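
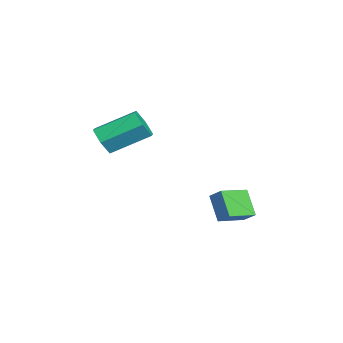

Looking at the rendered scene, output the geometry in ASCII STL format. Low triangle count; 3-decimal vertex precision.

solid 
facet normal 0.086 -0.872 -0.483
outer loop
vertex 4.031 -1.213 2.956
vertex 3.466 -1.556 3.475
vertex 3.213 -1.187 2.764
endloop
endfacet
facet normal 0.214 0.489 -0.845
outer loop
vertex 4.031 -1.213 2.956
vertex 3.213 -1.187 2.764
vertex 3.858 0.539 3.926
endloop
endfacet
facet normal 0.214 0.489 -0.845
outer loop
vertex 3.858 0.539 3.926
vertex 3.213 -1.187 2.764
vertex 3.041 0.565 3.734
endloop
endfacet
facet normal -0.086 0.872 0.483
outer loop
vertex 3.858 0.539 3.926
vertex 3.041 0.565 3.734
vertex 3.294 0.196 4.445
endloop
endfacet
facet normal 0.086 -0.872 -0.483
outer loop
vertex 3.213 -1.187 2.764
vertex 3.466 -1.556 3.475
vertex 2.649 -1.53 3.283
endloop
endfacet
facet normal -0.736 0.271 -0.620
outer loop
vertex 3.213 -1.187 2.764
vertex 2.649 -1.53 3.283
vertex 3.041 0.565 3.734
endloop
endfacet
facet normal -0.735 0.271 -0.621
outer loop
vertex 3.041 0.565 3.734
vertex 2.649 -1.53 3.283
vertex 2.476 0.222 4.253
endloop
endfacet
facet normal -0.086 0.872 0.483
outer loop
vertex 3.041 0.565 3.734
vertex 2.476 0.222 4.253
vertex 3.294 0.196 4.445
endloop
endfacet
facet normal 0.086 -0.872 -0.483
outer loop
vertex 2.649 -1.53 3.283
vertex 3.466 -1.556 3.475
vertex 2.902 -1.899 3.994
endloop
endfacet
facet normal -0.950 -0.218 0.225
outer loop
vertex 2.649 -1.53 3.283
vertex 2.902 -1.899 3.994
vertex 2.476 0.222 4.253
endloop
endfacet
facet normal -0.950 -0.218 0.225
outer loop
vertex 2.476 0.222 4.253
vertex 2.902 -1.899 3.994
vertex 2.729 -0.147 4.964
endloop
endfacet
facet normal -0.086 0.872 0.483
outer loop
vertex 2.476 0.222 4.253
vertex 2.729 -0.147 4.964
vertex 3.294 0.196 4.445
endloop
endfacet
facet normal 0.086 -0.872 -0.483
outer loop
vertex 2.902 -1.899 3.994
vertex 3.466 -1.556 3.475
vertex 3.719 -1.925 4.186
endloop
endfacet
facet normal -0.214 -0.489 0.845
outer loop
vertex 2.902 -1.899 3.994
vertex 3.719 -1.925 4.186
vertex 2.729 -0.147 4.964
endloop
endfacet
facet normal -0.214 -0.489 0.846
outer loop
vertex 2.729 -0.147 4.964
vertex 3.719 -1.925 4.186
vertex 3.547 -0.173 5.156
endloop
endfacet
facet normal -0.086 0.872 0.483
outer loop
vertex 2.729 -0.147 4.964
vertex 3.547 -0.173 5.156
vertex 3.294 0.196 4.445
endloop
endfacet
facet normal 0.086 -0.872 -0.483
outer loop
vertex 3.719 -1.925 4.186
vertex 3.466 -1.556 3.475
vertex 4.284 -1.582 3.667
endloop
endfacet
facet normal 0.735 -0.272 0.621
outer loop
vertex 3.719 -1.925 4.186
vertex 4.284 -1.582 3.667
vertex 3.547 -0.173 5.156
endloop
endfacet
facet normal 0.736 -0.271 0.621
outer loop
vertex 3.547 -0.173 5.156
vertex 4.284 -1.582 3.667
vertex 4.111 0.17 4.637
endloop
endfacet
facet normal -0.086 0.872 0.483
outer loop
vertex 3.547 -0.173 5.156
vertex 4.111 0.17 4.637
vertex 3.294 0.196 4.445
endloop
endfacet
facet normal 0.086 -0.872 -0.483
outer loop
vertex 4.284 -1.582 3.667
vertex 3.466 -1.556 3.475
vertex 4.031 -1.213 2.956
endloop
endfacet
facet normal 0.950 0.218 -0.225
outer loop
vertex 4.284 -1.582 3.667
vertex 4.031 -1.213 2.956
vertex 4.111 0.17 4.637
endloop
endfacet
facet normal 0.950 0.218 -0.225
outer loop
vertex 4.111 0.17 4.637
vertex 4.031 -1.213 2.956
vertex 3.858 0.539 3.926
endloop
endfacet
facet normal -0.086 0.872 0.483
outer loop
vertex 4.111 0.17 4.637
vertex 3.858 0.539 3.926
vertex 3.294 0.196 4.445
endloop
endfacet
facet normal -0.561 -0.582 -0.588
outer loop
vertex 1.368 2.972 -0.582
vertex 0.477 4.119 -0.866
vertex 2.22 3.341 -1.76
endloop
endfacet
facet normal 0.601 -0.775 0.192
outer loop
vertex 2.703 3.841 -1.254
vertex 1.368 2.972 -0.582
vertex 2.22 3.341 -1.76
endloop
endfacet
facet normal -0.561 -0.582 -0.588
outer loop
vertex 2.22 3.341 -1.76
vertex 0.477 4.119 -0.866
vertex 1.329 4.488 -2.044
endloop
endfacet
facet normal 0.568 0.247 -0.785
outer loop
vertex 1.329 4.488 -2.044
vertex 2.703 3.841 -1.254
vertex 2.22 3.341 -1.76
endloop
endfacet
facet normal -0.568 -0.247 0.785
outer loop
vertex 1.368 2.972 -0.582
vertex 0.96 4.619 -0.36
vertex 0.477 4.119 -0.866
endloop
endfacet
facet normal 0.601 -0.775 0.192
outer loop
vertex 1.851 3.472 -0.076
vertex 1.368 2.972 -0.582
vertex 2.703 3.841 -1.254
endloop
endfacet
facet normal -0.568 -0.247 0.785
outer loop
vertex 1.851 3.472 -0.076
vertex 0.96 4.619 -0.36
vertex 1.368 2.972 -0.582
endloop
endfacet
facet normal -0.601 0.775 -0.192
outer loop
vertex 0.477 4.119 -0.866
vertex 0.96 4.619 -0.36
vertex 1.329 4.488 -2.044
endloop
endfacet
facet normal 0.568 0.247 -0.785
outer loop
vertex 1.812 4.988 -1.538
vertex 2.703 3.841 -1.254
vertex 1.329 4.488 -2.044
endloop
endfacet
facet normal -0.601 0.775 -0.192
outer loop
vertex 1.329 4.488 -2.044
vertex 0.96 4.619 -0.36
vertex 1.812 4.988 -1.538
endloop
endfacet
facet normal 0.561 0.582 0.588
outer loop
vertex 1.812 4.988 -1.538
vertex 1.851 3.472 -0.076
vertex 2.703 3.841 -1.254
endloop
endfacet
facet normal 0.561 0.582 0.588
outer loop
vertex 0.96 4.619 -0.36
vertex 1.851 3.472 -0.076
vertex 1.812 4.988 -1.538
endloop
endfacet

endsolid


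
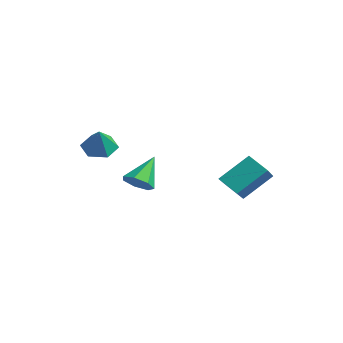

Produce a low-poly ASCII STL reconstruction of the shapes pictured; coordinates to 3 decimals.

solid 
facet normal -0.494 0.254 -0.832
outer loop
vertex -1.02 -2.777 2.392
vertex -1.823 -2.799 2.862
vertex -1.334 -2.009 2.813
endloop
endfacet
facet normal 0.939 0.325 0.107
outer loop
vertex -1.02 -2.777 2.392
vertex -1.334 -2.009 2.813
vertex -1.077 -3.181 4.118
endloop
endfacet
facet normal -0.493 0.254 -0.832
outer loop
vertex -1.334 -2.009 2.813
vertex -1.823 -2.799 2.862
vertex -2.136 -2.031 3.282
endloop
endfacet
facet normal 0.328 0.734 0.595
outer loop
vertex -1.334 -2.009 2.813
vertex -2.136 -2.031 3.282
vertex -1.077 -3.181 4.118
endloop
endfacet
facet normal -0.493 0.254 -0.832
outer loop
vertex -2.136 -2.031 3.282
vertex -1.823 -2.799 2.862
vertex -2.625 -2.82 3.331
endloop
endfacet
facet normal -0.379 0.290 0.879
outer loop
vertex -2.136 -2.031 3.282
vertex -2.625 -2.82 3.331
vertex -1.077 -3.181 4.118
endloop
endfacet
facet normal -0.493 0.253 -0.832
outer loop
vertex -2.625 -2.82 3.331
vertex -1.823 -2.799 2.862
vertex -2.311 -3.588 2.911
endloop
endfacet
facet normal -0.475 -0.564 0.676
outer loop
vertex -2.625 -2.82 3.331
vertex -2.311 -3.588 2.911
vertex -1.077 -3.181 4.118
endloop
endfacet
facet normal -0.493 0.253 -0.832
outer loop
vertex -2.311 -3.588 2.911
vertex -1.823 -2.799 2.862
vertex -1.509 -3.567 2.442
endloop
endfacet
facet normal 0.136 -0.973 0.189
outer loop
vertex -2.311 -3.588 2.911
vertex -1.509 -3.567 2.442
vertex -1.077 -3.181 4.118
endloop
endfacet
facet normal -0.494 0.253 -0.832
outer loop
vertex -1.509 -3.567 2.442
vertex -1.823 -2.799 2.862
vertex -1.02 -2.777 2.392
endloop
endfacet
facet normal 0.844 -0.528 -0.096
outer loop
vertex -1.509 -3.567 2.442
vertex -1.02 -2.777 2.392
vertex -1.077 -3.181 4.118
endloop
endfacet
facet normal 0.320 -0.644 -0.695
outer loop
vertex -2.255 0.04 -0.28
vertex -3.094 -0.086 -0.549
vertex -2.504 0.516 -0.835
endloop
endfacet
facet normal 0.706 0.662 0.252
outer loop
vertex -2.255 0.04 -0.28
vertex -2.504 0.516 -0.835
vertex -3.726 1.186 0.829
endloop
endfacet
facet normal 0.319 -0.643 -0.696
outer loop
vertex -2.504 0.516 -0.835
vertex -3.094 -0.086 -0.549
vertex -3.197 0.539 -1.174
endloop
endfacet
facet normal 0.161 0.951 -0.265
outer loop
vertex -2.504 0.516 -0.835
vertex -3.197 0.539 -1.174
vertex -3.726 1.186 0.829
endloop
endfacet
facet normal 0.320 -0.643 -0.696
outer loop
vertex -3.197 0.539 -1.174
vertex -3.094 -0.086 -0.549
vertex -3.812 0.091 -1.043
endloop
endfacet
facet normal -0.596 0.705 -0.385
outer loop
vertex -3.197 0.539 -1.174
vertex -3.812 0.091 -1.043
vertex -3.726 1.186 0.829
endloop
endfacet
facet normal 0.321 -0.642 -0.696
outer loop
vertex -3.812 0.091 -1.043
vertex -3.094 -0.086 -0.549
vertex -3.886 -0.491 -0.54
endloop
endfacet
facet normal -0.994 0.110 -0.019
outer loop
vertex -3.812 0.091 -1.043
vertex -3.886 -0.491 -0.54
vertex -3.726 1.186 0.829
endloop
endfacet
facet normal 0.320 -0.642 -0.696
outer loop
vertex -3.886 -0.491 -0.54
vertex -3.094 -0.086 -0.549
vertex -3.363 -0.768 -0.044
endloop
endfacet
facet normal -0.734 -0.386 0.559
outer loop
vertex -3.886 -0.491 -0.54
vertex -3.363 -0.768 -0.044
vertex -3.726 1.186 0.829
endloop
endfacet
facet normal 0.320 -0.642 -0.697
outer loop
vertex -3.363 -0.768 -0.044
vertex -3.094 -0.086 -0.549
vertex -2.637 -0.532 0.072
endloop
endfacet
facet normal -0.013 -0.410 0.912
outer loop
vertex -3.363 -0.768 -0.044
vertex -2.637 -0.532 0.072
vertex -3.726 1.186 0.829
endloop
endfacet
facet normal 0.320 -0.642 -0.697
outer loop
vertex -2.637 -0.532 0.072
vertex -3.094 -0.086 -0.549
vertex -2.255 0.04 -0.28
endloop
endfacet
facet normal 0.629 0.057 0.775
outer loop
vertex -2.637 -0.532 0.072
vertex -2.255 0.04 -0.28
vertex -3.726 1.186 0.829
endloop
endfacet
facet normal -0.738 -0.365 0.568
outer loop
vertex 2.441 1.27 1.398
vertex 2.71 2.76 2.705
vertex 1.012 2.477 0.317
endloop
endfacet
facet normal -0.135 -0.745 -0.653
outer loop
vertex 1.95 2.94 -0.405
vertex 2.441 1.27 1.398
vertex 1.012 2.477 0.317
endloop
endfacet
facet normal -0.738 -0.364 0.568
outer loop
vertex 1.012 2.477 0.317
vertex 2.71 2.76 2.705
vertex 1.282 3.967 1.623
endloop
endfacet
facet normal -0.661 0.559 -0.501
outer loop
vertex 1.282 3.967 1.623
vertex 1.95 2.94 -0.405
vertex 1.012 2.477 0.317
endloop
endfacet
facet normal 0.661 -0.559 0.501
outer loop
vertex 2.441 1.27 1.398
vertex 3.648 3.223 1.983
vertex 2.71 2.76 2.705
endloop
endfacet
facet normal -0.135 -0.745 -0.653
outer loop
vertex 3.378 1.733 0.677
vertex 2.441 1.27 1.398
vertex 1.95 2.94 -0.405
endloop
endfacet
facet normal 0.661 -0.559 0.501
outer loop
vertex 3.378 1.733 0.677
vertex 3.648 3.223 1.983
vertex 2.441 1.27 1.398
endloop
endfacet
facet normal 0.135 0.745 0.653
outer loop
vertex 2.71 2.76 2.705
vertex 3.648 3.223 1.983
vertex 1.282 3.967 1.623
endloop
endfacet
facet normal -0.661 0.559 -0.501
outer loop
vertex 2.219 4.43 0.902
vertex 1.95 2.94 -0.405
vertex 1.282 3.967 1.623
endloop
endfacet
facet normal 0.135 0.745 0.653
outer loop
vertex 1.282 3.967 1.623
vertex 3.648 3.223 1.983
vertex 2.219 4.43 0.902
endloop
endfacet
facet normal 0.738 0.365 -0.568
outer loop
vertex 2.219 4.43 0.902
vertex 3.378 1.733 0.677
vertex 1.95 2.94 -0.405
endloop
endfacet
facet normal 0.738 0.364 -0.568
outer loop
vertex 3.648 3.223 1.983
vertex 3.378 1.733 0.677
vertex 2.219 4.43 0.902
endloop
endfacet

endsolid


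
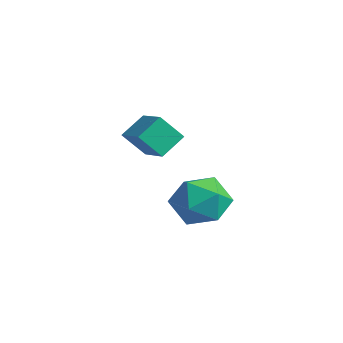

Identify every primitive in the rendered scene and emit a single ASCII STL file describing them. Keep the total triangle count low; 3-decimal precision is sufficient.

solid 
facet normal -0.932 0.123 -0.342
outer loop
vertex -2.796 -3.85 0.756
vertex -2.918 -2.793 1.468
vertex -2.316 -3.096 -0.281
endloop
endfacet
facet normal 0.095 -0.826 -0.556
outer loop
vertex -0.862 -3.287 0.252
vertex -2.796 -3.85 0.756
vertex -2.316 -3.096 -0.281
endloop
endfacet
facet normal -0.932 0.123 -0.342
outer loop
vertex -2.316 -3.096 -0.281
vertex -2.918 -2.793 1.468
vertex -2.437 -2.039 0.43
endloop
endfacet
facet normal 0.350 0.550 -0.758
outer loop
vertex -2.437 -2.039 0.43
vertex -0.862 -3.287 0.252
vertex -2.316 -3.096 -0.281
endloop
endfacet
facet normal -0.350 -0.551 0.758
outer loop
vertex -2.796 -3.85 0.756
vertex -1.464 -2.984 2.001
vertex -2.918 -2.793 1.468
endloop
endfacet
facet normal 0.096 -0.826 -0.556
outer loop
vertex -1.343 -4.041 1.29
vertex -2.796 -3.85 0.756
vertex -0.862 -3.287 0.252
endloop
endfacet
facet normal -0.351 -0.550 0.758
outer loop
vertex -1.343 -4.041 1.29
vertex -1.464 -2.984 2.001
vertex -2.796 -3.85 0.756
endloop
endfacet
facet normal -0.095 0.826 0.556
outer loop
vertex -2.918 -2.793 1.468
vertex -1.464 -2.984 2.001
vertex -2.437 -2.039 0.43
endloop
endfacet
facet normal 0.351 0.551 -0.757
outer loop
vertex -0.984 -2.23 0.964
vertex -0.862 -3.287 0.252
vertex -2.437 -2.039 0.43
endloop
endfacet
facet normal -0.096 0.826 0.556
outer loop
vertex -2.437 -2.039 0.43
vertex -1.464 -2.984 2.001
vertex -0.984 -2.23 0.964
endloop
endfacet
facet normal 0.932 -0.123 0.342
outer loop
vertex -0.984 -2.23 0.964
vertex -1.343 -4.041 1.29
vertex -0.862 -3.287 0.252
endloop
endfacet
facet normal 0.932 -0.123 0.342
outer loop
vertex -1.464 -2.984 2.001
vertex -1.343 -4.041 1.29
vertex -0.984 -2.23 0.964
endloop
endfacet
facet normal -0.666 0.593 0.453
outer loop
vertex 1.489 -2.686 -0.803
vertex 1.082 -3.651 -0.137
vertex 2.006 -2.944 0.295
endloop
endfacet
facet normal -0.083 0.961 0.265
outer loop
vertex 1.489 -2.686 -0.803
vertex 2.006 -2.944 0.295
vertex 2.72 -2.617 -0.666
endloop
endfacet
facet normal -0.001 0.897 -0.441
outer loop
vertex 1.489 -2.686 -0.803
vertex 2.72 -2.617 -0.666
vertex 2.238 -3.122 -1.692
endloop
endfacet
facet normal -0.533 0.491 -0.689
outer loop
vertex 1.489 -2.686 -0.803
vertex 2.238 -3.122 -1.692
vertex 1.226 -3.761 -1.365
endloop
endfacet
facet normal -0.943 0.303 -0.138
outer loop
vertex 1.489 -2.686 -0.803
vertex 1.226 -3.761 -1.365
vertex 1.082 -3.651 -0.137
endloop
endfacet
facet normal 0.480 0.657 0.581
outer loop
vertex 2.72 -2.617 -0.666
vertex 2.006 -2.944 0.295
vertex 3.074 -3.539 0.085
endloop
endfacet
facet normal -0.462 0.063 0.885
outer loop
vertex 2.006 -2.944 0.295
vertex 1.082 -3.651 -0.137
vertex 2.062 -4.178 0.412
endloop
endfacet
facet normal -0.911 -0.407 -0.070
outer loop
vertex 1.082 -3.651 -0.137
vertex 1.226 -3.761 -1.365
vertex 1.58 -4.683 -0.614
endloop
endfacet
facet normal -0.247 -0.103 -0.964
outer loop
vertex 1.226 -3.761 -1.365
vertex 2.238 -3.122 -1.692
vertex 2.294 -4.356 -1.575
endloop
endfacet
facet normal 0.613 0.555 -0.562
outer loop
vertex 2.238 -3.122 -1.692
vertex 2.72 -2.617 -0.666
vertex 3.218 -3.649 -1.143
endloop
endfacet
facet normal 0.533 -0.491 0.689
outer loop
vertex 2.811 -4.614 -0.477
vertex 3.074 -3.539 0.085
vertex 2.062 -4.178 0.412
endloop
endfacet
facet normal 0.001 -0.897 0.441
outer loop
vertex 2.811 -4.614 -0.477
vertex 2.062 -4.178 0.412
vertex 1.58 -4.683 -0.614
endloop
endfacet
facet normal 0.083 -0.961 -0.265
outer loop
vertex 2.811 -4.614 -0.477
vertex 1.58 -4.683 -0.614
vertex 2.294 -4.356 -1.575
endloop
endfacet
facet normal 0.666 -0.593 -0.453
outer loop
vertex 2.811 -4.614 -0.477
vertex 2.294 -4.356 -1.575
vertex 3.218 -3.649 -1.143
endloop
endfacet
facet normal 0.943 -0.303 0.138
outer loop
vertex 2.811 -4.614 -0.477
vertex 3.218 -3.649 -1.143
vertex 3.074 -3.539 0.085
endloop
endfacet
facet normal 0.247 0.103 0.964
outer loop
vertex 2.062 -4.178 0.412
vertex 3.074 -3.539 0.085
vertex 2.006 -2.944 0.295
endloop
endfacet
facet normal -0.613 -0.555 0.562
outer loop
vertex 1.58 -4.683 -0.614
vertex 2.062 -4.178 0.412
vertex 1.082 -3.651 -0.137
endloop
endfacet
facet normal -0.480 -0.657 -0.581
outer loop
vertex 2.294 -4.356 -1.575
vertex 1.58 -4.683 -0.614
vertex 1.226 -3.761 -1.365
endloop
endfacet
facet normal 0.462 -0.063 -0.885
outer loop
vertex 3.218 -3.649 -1.143
vertex 2.294 -4.356 -1.575
vertex 2.238 -3.122 -1.692
endloop
endfacet
facet normal 0.911 0.407 0.070
outer loop
vertex 3.074 -3.539 0.085
vertex 3.218 -3.649 -1.143
vertex 2.72 -2.617 -0.666
endloop
endfacet

endsolid


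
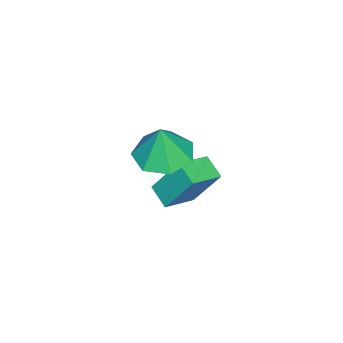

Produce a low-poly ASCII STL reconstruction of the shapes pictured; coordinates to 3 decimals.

solid 
facet normal -0.169 -0.004 -0.986
outer loop
vertex 0.103 1.686 -0.172
vertex -0.915 1.967 0.001
vertex -0.064 2.599 -0.147
endloop
endfacet
facet normal 0.904 0.154 0.399
outer loop
vertex 0.103 1.686 -0.172
vertex -0.064 2.599 -0.147
vertex -0.665 1.973 1.459
endloop
endfacet
facet normal -0.168 -0.004 -0.986
outer loop
vertex -0.064 2.599 -0.147
vertex -0.915 1.967 0.001
vertex -0.872 3.036 -0.011
endloop
endfacet
facet normal 0.480 0.742 0.469
outer loop
vertex -0.064 2.599 -0.147
vertex -0.872 3.036 -0.011
vertex -0.665 1.973 1.459
endloop
endfacet
facet normal -0.168 -0.004 -0.986
outer loop
vertex -0.872 3.036 -0.011
vertex -0.915 1.967 0.001
vertex -1.712 2.668 0.134
endloop
endfacet
facet normal -0.236 0.771 0.591
outer loop
vertex -0.872 3.036 -0.011
vertex -1.712 2.668 0.134
vertex -0.665 1.973 1.459
endloop
endfacet
facet normal -0.168 -0.004 -0.986
outer loop
vertex -1.712 2.668 0.134
vertex -0.915 1.967 0.001
vertex -1.951 1.772 0.178
endloop
endfacet
facet normal -0.705 0.221 0.673
outer loop
vertex -1.712 2.668 0.134
vertex -1.951 1.772 0.178
vertex -0.665 1.973 1.459
endloop
endfacet
facet normal -0.168 -0.004 -0.986
outer loop
vertex -1.951 1.772 0.178
vertex -0.915 1.967 0.001
vertex -1.41 1.023 0.089
endloop
endfacet
facet normal -0.574 -0.493 0.654
outer loop
vertex -1.951 1.772 0.178
vertex -1.41 1.023 0.089
vertex -0.665 1.973 1.459
endloop
endfacet
facet normal -0.168 -0.004 -0.986
outer loop
vertex -1.41 1.023 0.089
vertex -0.915 1.967 0.001
vertex -0.496 0.984 -0.067
endloop
endfacet
facet normal 0.058 -0.835 0.547
outer loop
vertex -1.41 1.023 0.089
vertex -0.496 0.984 -0.067
vertex -0.665 1.973 1.459
endloop
endfacet
facet normal -0.169 -0.004 -0.986
outer loop
vertex -0.496 0.984 -0.067
vertex -0.915 1.967 0.001
vertex 0.103 1.686 -0.172
endloop
endfacet
facet normal 0.716 -0.547 0.434
outer loop
vertex -0.496 0.984 -0.067
vertex 0.103 1.686 -0.172
vertex -0.665 1.973 1.459
endloop
endfacet
facet normal -0.857 0.411 -0.311
outer loop
vertex -3.352 2.493 -2.113
vertex -2.856 3.224 -2.514
vertex -3.232 1.528 -3.722
endloop
endfacet
facet normal -0.512 -0.753 0.413
outer loop
vertex -2.084 0.976 -3.306
vertex -3.352 2.493 -2.113
vertex -3.232 1.528 -3.722
endloop
endfacet
facet normal -0.857 0.411 -0.311
outer loop
vertex -3.232 1.528 -3.722
vertex -2.856 3.224 -2.514
vertex -2.736 2.259 -4.123
endloop
endfacet
facet normal 0.064 -0.513 -0.856
outer loop
vertex -2.736 2.259 -4.123
vertex -2.084 0.976 -3.306
vertex -3.232 1.528 -3.722
endloop
endfacet
facet normal -0.064 0.513 0.856
outer loop
vertex -3.352 2.493 -2.113
vertex -1.708 2.672 -2.098
vertex -2.856 3.224 -2.514
endloop
endfacet
facet normal -0.512 -0.753 0.413
outer loop
vertex -2.204 1.941 -1.697
vertex -3.352 2.493 -2.113
vertex -2.084 0.976 -3.306
endloop
endfacet
facet normal -0.064 0.513 0.856
outer loop
vertex -2.204 1.941 -1.697
vertex -1.708 2.672 -2.098
vertex -3.352 2.493 -2.113
endloop
endfacet
facet normal 0.512 0.753 -0.413
outer loop
vertex -2.856 3.224 -2.514
vertex -1.708 2.672 -2.098
vertex -2.736 2.259 -4.123
endloop
endfacet
facet normal 0.064 -0.513 -0.856
outer loop
vertex -1.588 1.707 -3.707
vertex -2.084 0.976 -3.306
vertex -2.736 2.259 -4.123
endloop
endfacet
facet normal 0.512 0.753 -0.413
outer loop
vertex -2.736 2.259 -4.123
vertex -1.708 2.672 -2.098
vertex -1.588 1.707 -3.707
endloop
endfacet
facet normal 0.857 -0.411 0.311
outer loop
vertex -1.588 1.707 -3.707
vertex -2.204 1.941 -1.697
vertex -2.084 0.976 -3.306
endloop
endfacet
facet normal 0.857 -0.411 0.311
outer loop
vertex -1.708 2.672 -2.098
vertex -2.204 1.941 -1.697
vertex -1.588 1.707 -3.707
endloop
endfacet

endsolid


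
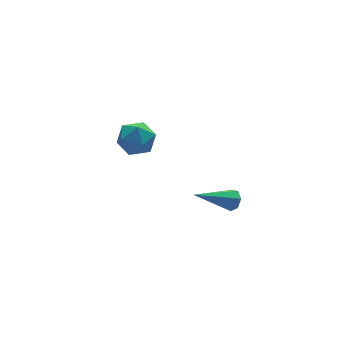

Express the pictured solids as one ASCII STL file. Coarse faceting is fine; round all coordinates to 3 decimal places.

solid 
facet normal 0.858 -0.015 -0.514
outer loop
vertex 0.936 -2.983 -0.522
vertex 0.66 -3.055 -0.981
vertex 0.808 -2.592 -0.747
endloop
endfacet
facet normal 0.232 0.541 0.808
outer loop
vertex 0.936 -2.983 -0.522
vertex 0.808 -2.592 -0.747
vertex -1.14 -3.025 0.101
endloop
endfacet
facet normal 0.857 -0.013 -0.515
outer loop
vertex 0.808 -2.592 -0.747
vertex 0.66 -3.055 -0.981
vertex 0.568 -2.55 -1.147
endloop
endfacet
facet normal -0.136 0.973 0.184
outer loop
vertex 0.808 -2.592 -0.747
vertex 0.568 -2.55 -1.147
vertex -1.14 -3.025 0.101
endloop
endfacet
facet normal 0.858 -0.013 -0.514
outer loop
vertex 0.568 -2.55 -1.147
vertex 0.66 -3.055 -0.981
vertex 0.398 -2.889 -1.422
endloop
endfacet
facet normal -0.548 0.675 -0.493
outer loop
vertex 0.568 -2.55 -1.147
vertex 0.398 -2.889 -1.422
vertex -1.14 -3.025 0.101
endloop
endfacet
facet normal 0.857 -0.015 -0.515
outer loop
vertex 0.398 -2.889 -1.422
vertex 0.66 -3.055 -0.981
vertex 0.424 -3.353 -1.365
endloop
endfacet
facet normal -0.692 -0.126 -0.710
outer loop
vertex 0.398 -2.889 -1.422
vertex 0.424 -3.353 -1.365
vertex -1.14 -3.025 0.101
endloop
endfacet
facet normal 0.857 -0.016 -0.515
outer loop
vertex 0.424 -3.353 -1.365
vertex 0.66 -3.055 -0.981
vertex 0.628 -3.593 -1.018
endloop
endfacet
facet normal -0.461 -0.833 -0.305
outer loop
vertex 0.424 -3.353 -1.365
vertex 0.628 -3.593 -1.018
vertex -1.14 -3.025 0.101
endloop
endfacet
facet normal 0.857 -0.016 -0.514
outer loop
vertex 0.628 -3.593 -1.018
vertex 0.66 -3.055 -0.981
vertex 0.856 -3.428 -0.643
endloop
endfacet
facet normal -0.028 -0.909 0.417
outer loop
vertex 0.628 -3.593 -1.018
vertex 0.856 -3.428 -0.643
vertex -1.14 -3.025 0.101
endloop
endfacet
facet normal 0.858 -0.015 -0.514
outer loop
vertex 0.856 -3.428 -0.643
vertex 0.66 -3.055 -0.981
vertex 0.936 -2.983 -0.522
endloop
endfacet
facet normal 0.280 -0.298 0.912
outer loop
vertex 0.856 -3.428 -0.643
vertex 0.936 -2.983 -0.522
vertex -1.14 -3.025 0.101
endloop
endfacet
facet normal -0.462 0.886 -0.038
outer loop
vertex -1.081 3.619 -1.135
vertex -1.947 3.165 -1.184
vertex -1.566 3.401 -0.314
endloop
endfacet
facet normal 0.146 0.931 0.334
outer loop
vertex -1.081 3.619 -1.135
vertex -1.566 3.401 -0.314
vertex -0.599 3.266 -0.361
endloop
endfacet
facet normal 0.681 0.726 -0.093
outer loop
vertex -1.081 3.619 -1.135
vertex -0.599 3.266 -0.361
vertex -0.381 2.947 -1.26
endloop
endfacet
facet normal 0.403 0.555 -0.728
outer loop
vertex -1.081 3.619 -1.135
vertex -0.381 2.947 -1.26
vertex -1.214 2.885 -1.768
endloop
endfacet
facet normal -0.303 0.653 -0.694
outer loop
vertex -1.081 3.619 -1.135
vertex -1.214 2.885 -1.768
vertex -1.947 3.165 -1.184
endloop
endfacet
facet normal 0.108 0.469 0.877
outer loop
vertex -0.599 3.266 -0.361
vertex -1.566 3.401 -0.314
vertex -1.166 2.595 0.068
endloop
endfacet
facet normal -0.876 0.397 0.276
outer loop
vertex -1.566 3.401 -0.314
vertex -1.947 3.165 -1.184
vertex -1.999 2.533 -0.44
endloop
endfacet
facet normal -0.618 0.020 -0.786
outer loop
vertex -1.947 3.165 -1.184
vertex -1.214 2.885 -1.768
vertex -1.781 2.214 -1.339
endloop
endfacet
facet normal 0.523 -0.139 -0.841
outer loop
vertex -1.214 2.885 -1.768
vertex -0.381 2.947 -1.26
vertex -0.814 2.079 -1.386
endloop
endfacet
facet normal 0.973 0.139 0.186
outer loop
vertex -0.381 2.947 -1.26
vertex -0.599 3.266 -0.361
vertex -0.433 2.315 -0.516
endloop
endfacet
facet normal -0.403 -0.555 0.728
outer loop
vertex -1.299 1.861 -0.565
vertex -1.166 2.595 0.068
vertex -1.999 2.533 -0.44
endloop
endfacet
facet normal -0.681 -0.726 0.093
outer loop
vertex -1.299 1.861 -0.565
vertex -1.999 2.533 -0.44
vertex -1.781 2.214 -1.339
endloop
endfacet
facet normal -0.146 -0.931 -0.334
outer loop
vertex -1.299 1.861 -0.565
vertex -1.781 2.214 -1.339
vertex -0.814 2.079 -1.386
endloop
endfacet
facet normal 0.462 -0.886 0.038
outer loop
vertex -1.299 1.861 -0.565
vertex -0.814 2.079 -1.386
vertex -0.433 2.315 -0.516
endloop
endfacet
facet normal 0.303 -0.653 0.694
outer loop
vertex -1.299 1.861 -0.565
vertex -0.433 2.315 -0.516
vertex -1.166 2.595 0.068
endloop
endfacet
facet normal -0.523 0.139 0.841
outer loop
vertex -1.999 2.533 -0.44
vertex -1.166 2.595 0.068
vertex -1.566 3.401 -0.314
endloop
endfacet
facet normal -0.973 -0.139 -0.186
outer loop
vertex -1.781 2.214 -1.339
vertex -1.999 2.533 -0.44
vertex -1.947 3.165 -1.184
endloop
endfacet
facet normal -0.108 -0.469 -0.877
outer loop
vertex -0.814 2.079 -1.386
vertex -1.781 2.214 -1.339
vertex -1.214 2.885 -1.768
endloop
endfacet
facet normal 0.876 -0.397 -0.276
outer loop
vertex -0.433 2.315 -0.516
vertex -0.814 2.079 -1.386
vertex -0.381 2.947 -1.26
endloop
endfacet
facet normal 0.618 -0.020 0.786
outer loop
vertex -1.166 2.595 0.068
vertex -0.433 2.315 -0.516
vertex -0.599 3.266 -0.361
endloop
endfacet

endsolid


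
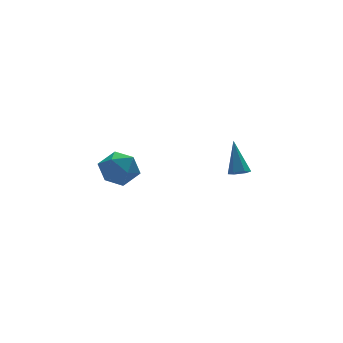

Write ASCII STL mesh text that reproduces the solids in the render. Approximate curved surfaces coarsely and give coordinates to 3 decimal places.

solid 
facet normal -0.515 0.356 0.780
outer loop
vertex -4.827 -2.549 -2.378
vertex -4.449 -3.416 -1.732
vertex -3.853 -2.439 -1.785
endloop
endfacet
facet normal -0.311 0.885 0.346
outer loop
vertex -4.827 -2.549 -2.378
vertex -3.853 -2.439 -1.785
vertex -3.918 -2.042 -2.858
endloop
endfacet
facet normal -0.581 0.756 -0.302
outer loop
vertex -4.827 -2.549 -2.378
vertex -3.918 -2.042 -2.858
vertex -4.554 -2.775 -3.468
endloop
endfacet
facet normal -0.952 0.147 -0.269
outer loop
vertex -4.827 -2.549 -2.378
vertex -4.554 -2.775 -3.468
vertex -4.882 -3.624 -2.772
endloop
endfacet
facet normal -0.911 -0.100 0.399
outer loop
vertex -4.827 -2.549 -2.378
vertex -4.882 -3.624 -2.772
vertex -4.449 -3.416 -1.732
endloop
endfacet
facet normal 0.401 0.867 0.297
outer loop
vertex -3.918 -2.042 -2.858
vertex -3.853 -2.439 -1.785
vertex -2.978 -2.596 -2.508
endloop
endfacet
facet normal 0.070 0.011 0.997
outer loop
vertex -3.853 -2.439 -1.785
vertex -4.449 -3.416 -1.732
vertex -3.306 -3.445 -1.812
endloop
endfacet
facet normal -0.571 -0.726 0.383
outer loop
vertex -4.449 -3.416 -1.732
vertex -4.882 -3.624 -2.772
vertex -3.942 -4.178 -2.422
endloop
endfacet
facet normal -0.636 -0.327 -0.699
outer loop
vertex -4.882 -3.624 -2.772
vertex -4.554 -2.775 -3.468
vertex -4.007 -3.781 -3.495
endloop
endfacet
facet normal -0.036 0.658 -0.753
outer loop
vertex -4.554 -2.775 -3.468
vertex -3.918 -2.042 -2.858
vertex -3.411 -2.804 -3.548
endloop
endfacet
facet normal 0.952 -0.147 0.269
outer loop
vertex -3.033 -3.671 -2.902
vertex -2.978 -2.596 -2.508
vertex -3.306 -3.445 -1.812
endloop
endfacet
facet normal 0.581 -0.756 0.302
outer loop
vertex -3.033 -3.671 -2.902
vertex -3.306 -3.445 -1.812
vertex -3.942 -4.178 -2.422
endloop
endfacet
facet normal 0.311 -0.885 -0.346
outer loop
vertex -3.033 -3.671 -2.902
vertex -3.942 -4.178 -2.422
vertex -4.007 -3.781 -3.495
endloop
endfacet
facet normal 0.515 -0.356 -0.780
outer loop
vertex -3.033 -3.671 -2.902
vertex -4.007 -3.781 -3.495
vertex -3.411 -2.804 -3.548
endloop
endfacet
facet normal 0.911 0.100 -0.399
outer loop
vertex -3.033 -3.671 -2.902
vertex -3.411 -2.804 -3.548
vertex -2.978 -2.596 -2.508
endloop
endfacet
facet normal 0.636 0.327 0.699
outer loop
vertex -3.306 -3.445 -1.812
vertex -2.978 -2.596 -2.508
vertex -3.853 -2.439 -1.785
endloop
endfacet
facet normal 0.036 -0.658 0.753
outer loop
vertex -3.942 -4.178 -2.422
vertex -3.306 -3.445 -1.812
vertex -4.449 -3.416 -1.732
endloop
endfacet
facet normal -0.401 -0.867 -0.297
outer loop
vertex -4.007 -3.781 -3.495
vertex -3.942 -4.178 -2.422
vertex -4.882 -3.624 -2.772
endloop
endfacet
facet normal -0.070 -0.011 -0.997
outer loop
vertex -3.411 -2.804 -3.548
vertex -4.007 -3.781 -3.495
vertex -4.554 -2.775 -3.468
endloop
endfacet
facet normal 0.571 0.726 -0.383
outer loop
vertex -2.978 -2.596 -2.508
vertex -3.411 -2.804 -3.548
vertex -3.918 -2.042 -2.858
endloop
endfacet
facet normal -0.125 -0.587 -0.800
outer loop
vertex 3.506 -2.837 -4.676
vertex 2.968 -2.589 -4.774
vertex 3.459 -2.351 -5.025
endloop
endfacet
facet normal 0.990 0.131 0.049
outer loop
vertex 3.506 -2.837 -4.676
vertex 3.459 -2.351 -5.025
vertex 3.232 -1.351 -3.086
endloop
endfacet
facet normal -0.125 -0.587 -0.800
outer loop
vertex 3.459 -2.351 -5.025
vertex 2.968 -2.589 -4.774
vertex 2.921 -2.103 -5.123
endloop
endfacet
facet normal 0.444 0.817 -0.369
outer loop
vertex 3.459 -2.351 -5.025
vertex 2.921 -2.103 -5.123
vertex 3.232 -1.351 -3.086
endloop
endfacet
facet normal -0.125 -0.587 -0.800
outer loop
vertex 2.921 -2.103 -5.123
vertex 2.968 -2.589 -4.774
vertex 2.431 -2.341 -4.872
endloop
endfacet
facet normal -0.517 0.826 -0.226
outer loop
vertex 2.921 -2.103 -5.123
vertex 2.431 -2.341 -4.872
vertex 3.232 -1.351 -3.086
endloop
endfacet
facet normal -0.125 -0.587 -0.800
outer loop
vertex 2.431 -2.341 -4.872
vertex 2.968 -2.589 -4.774
vertex 2.478 -2.827 -4.523
endloop
endfacet
facet normal -0.930 0.150 0.334
outer loop
vertex 2.431 -2.341 -4.872
vertex 2.478 -2.827 -4.523
vertex 3.232 -1.351 -3.086
endloop
endfacet
facet normal -0.125 -0.587 -0.800
outer loop
vertex 2.478 -2.827 -4.523
vertex 2.968 -2.589 -4.774
vertex 3.016 -3.075 -4.425
endloop
endfacet
facet normal -0.384 -0.536 0.752
outer loop
vertex 2.478 -2.827 -4.523
vertex 3.016 -3.075 -4.425
vertex 3.232 -1.351 -3.086
endloop
endfacet
facet normal -0.125 -0.587 -0.800
outer loop
vertex 3.016 -3.075 -4.425
vertex 2.968 -2.589 -4.774
vertex 3.506 -2.837 -4.676
endloop
endfacet
facet normal 0.577 -0.545 0.609
outer loop
vertex 3.016 -3.075 -4.425
vertex 3.506 -2.837 -4.676
vertex 3.232 -1.351 -3.086
endloop
endfacet

endsolid


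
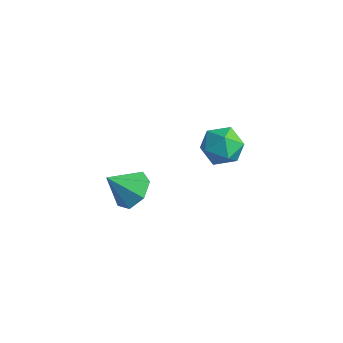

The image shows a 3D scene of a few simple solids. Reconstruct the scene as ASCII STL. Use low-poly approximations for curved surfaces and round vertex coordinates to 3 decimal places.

solid 
facet normal 0.436 0.546 -0.715
outer loop
vertex 0.791 2.389 -1.049
vertex 0.422 2.898 -0.885
vertex 1.007 2.731 -0.656
endloop
endfacet
facet normal 0.489 -0.773 0.404
outer loop
vertex 0.791 2.389 -1.049
vertex 1.007 2.731 -0.656
vertex -0.022 2.342 -0.155
endloop
endfacet
facet normal 0.436 0.546 -0.715
outer loop
vertex 1.007 2.731 -0.656
vertex 0.422 2.898 -0.885
vertex 0.783 3.199 -0.435
endloop
endfacet
facet normal 0.483 -0.174 0.858
outer loop
vertex 1.007 2.731 -0.656
vertex 0.783 3.199 -0.435
vertex -0.022 2.342 -0.155
endloop
endfacet
facet normal 0.436 0.546 -0.715
outer loop
vertex 0.783 3.199 -0.435
vertex 0.422 2.898 -0.885
vertex 0.287 3.441 -0.553
endloop
endfacet
facet normal -0.050 0.353 0.934
outer loop
vertex 0.783 3.199 -0.435
vertex 0.287 3.441 -0.553
vertex -0.022 2.342 -0.155
endloop
endfacet
facet normal 0.437 0.546 -0.715
outer loop
vertex 0.287 3.441 -0.553
vertex 0.422 2.898 -0.885
vertex -0.107 3.274 -0.921
endloop
endfacet
facet normal -0.710 0.408 0.575
outer loop
vertex 0.287 3.441 -0.553
vertex -0.107 3.274 -0.921
vertex -0.022 2.342 -0.155
endloop
endfacet
facet normal 0.436 0.545 -0.716
outer loop
vertex -0.107 3.274 -0.921
vertex 0.422 2.898 -0.885
vertex -0.102 2.824 -1.261
endloop
endfacet
facet normal -0.997 -0.049 0.051
outer loop
vertex -0.107 3.274 -0.921
vertex -0.102 2.824 -1.261
vertex -0.022 2.342 -0.155
endloop
endfacet
facet normal 0.436 0.546 -0.715
outer loop
vertex -0.102 2.824 -1.261
vertex 0.422 2.898 -0.885
vertex 0.298 2.43 -1.318
endloop
endfacet
facet normal -0.698 -0.674 -0.243
outer loop
vertex -0.102 2.824 -1.261
vertex 0.298 2.43 -1.318
vertex -0.022 2.342 -0.155
endloop
endfacet
facet normal 0.436 0.546 -0.715
outer loop
vertex 0.298 2.43 -1.318
vertex 0.422 2.898 -0.885
vertex 0.791 2.389 -1.049
endloop
endfacet
facet normal -0.036 -0.996 -0.085
outer loop
vertex 0.298 2.43 -1.318
vertex 0.791 2.389 -1.049
vertex -0.022 2.342 -0.155
endloop
endfacet
facet normal -0.995 -0.047 0.087
outer loop
vertex 2.481 3.936 2.471
vertex 2.5 3.306 2.351
vertex 2.543 3.519 2.955
endloop
endfacet
facet normal -0.728 0.471 0.499
outer loop
vertex 2.481 3.936 2.471
vertex 2.543 3.519 2.955
vertex 2.889 4.059 2.95
endloop
endfacet
facet normal -0.372 0.925 0.080
outer loop
vertex 2.481 3.936 2.471
vertex 2.889 4.059 2.95
vertex 3.06 4.18 2.344
endloop
endfacet
facet normal -0.420 0.688 -0.593
outer loop
vertex 2.481 3.936 2.471
vertex 3.06 4.18 2.344
vertex 2.819 3.714 1.974
endloop
endfacet
facet normal -0.805 0.087 -0.587
outer loop
vertex 2.481 3.936 2.471
vertex 2.819 3.714 1.974
vertex 2.5 3.306 2.351
endloop
endfacet
facet normal -0.259 0.175 0.950
outer loop
vertex 2.889 4.059 2.95
vertex 2.543 3.519 2.955
vertex 3.161 3.506 3.126
endloop
endfacet
facet normal -0.693 -0.663 0.283
outer loop
vertex 2.543 3.519 2.955
vertex 2.5 3.306 2.351
vertex 2.92 3.04 2.756
endloop
endfacet
facet normal -0.384 -0.446 -0.808
outer loop
vertex 2.5 3.306 2.351
vertex 2.819 3.714 1.974
vertex 3.091 3.161 2.15
endloop
endfacet
facet normal 0.237 0.526 -0.817
outer loop
vertex 2.819 3.714 1.974
vertex 3.06 4.18 2.344
vertex 3.437 3.701 2.145
endloop
endfacet
facet normal 0.315 0.910 0.271
outer loop
vertex 3.06 4.18 2.344
vertex 2.889 4.059 2.95
vertex 3.48 3.914 2.749
endloop
endfacet
facet normal 0.420 -0.688 0.593
outer loop
vertex 3.499 3.284 2.629
vertex 3.161 3.506 3.126
vertex 2.92 3.04 2.756
endloop
endfacet
facet normal 0.372 -0.925 -0.080
outer loop
vertex 3.499 3.284 2.629
vertex 2.92 3.04 2.756
vertex 3.091 3.161 2.15
endloop
endfacet
facet normal 0.728 -0.471 -0.499
outer loop
vertex 3.499 3.284 2.629
vertex 3.091 3.161 2.15
vertex 3.437 3.701 2.145
endloop
endfacet
facet normal 0.995 0.047 -0.087
outer loop
vertex 3.499 3.284 2.629
vertex 3.437 3.701 2.145
vertex 3.48 3.914 2.749
endloop
endfacet
facet normal 0.805 -0.087 0.587
outer loop
vertex 3.499 3.284 2.629
vertex 3.48 3.914 2.749
vertex 3.161 3.506 3.126
endloop
endfacet
facet normal -0.237 -0.526 0.817
outer loop
vertex 2.92 3.04 2.756
vertex 3.161 3.506 3.126
vertex 2.543 3.519 2.955
endloop
endfacet
facet normal -0.315 -0.910 -0.271
outer loop
vertex 3.091 3.161 2.15
vertex 2.92 3.04 2.756
vertex 2.5 3.306 2.351
endloop
endfacet
facet normal 0.259 -0.175 -0.950
outer loop
vertex 3.437 3.701 2.145
vertex 3.091 3.161 2.15
vertex 2.819 3.714 1.974
endloop
endfacet
facet normal 0.693 0.663 -0.283
outer loop
vertex 3.48 3.914 2.749
vertex 3.437 3.701 2.145
vertex 3.06 4.18 2.344
endloop
endfacet
facet normal 0.384 0.446 0.808
outer loop
vertex 3.161 3.506 3.126
vertex 3.48 3.914 2.749
vertex 2.889 4.059 2.95
endloop
endfacet

endsolid


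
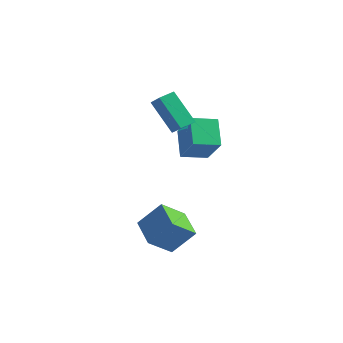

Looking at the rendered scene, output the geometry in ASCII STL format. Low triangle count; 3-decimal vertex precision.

solid 
facet normal -0.448 0.679 0.582
outer loop
vertex -3.013 3.319 1.247
vertex -1.935 4.288 0.947
vertex -4.113 4.025 -0.422
endloop
endfacet
facet normal -0.728 -0.655 0.203
outer loop
vertex -3.325 2.832 -1.447
vertex -3.013 3.319 1.247
vertex -4.113 4.025 -0.422
endloop
endfacet
facet normal -0.448 0.678 0.583
outer loop
vertex -4.113 4.025 -0.422
vertex -1.935 4.288 0.947
vertex -3.036 4.995 -0.721
endloop
endfacet
facet normal -0.519 0.334 -0.787
outer loop
vertex -3.036 4.995 -0.721
vertex -3.325 2.832 -1.447
vertex -4.113 4.025 -0.422
endloop
endfacet
facet normal 0.519 -0.334 0.787
outer loop
vertex -3.013 3.319 1.247
vertex -1.147 3.095 -0.078
vertex -1.935 4.288 0.947
endloop
endfacet
facet normal -0.728 -0.655 0.203
outer loop
vertex -2.224 2.125 0.221
vertex -3.013 3.319 1.247
vertex -3.325 2.832 -1.447
endloop
endfacet
facet normal 0.519 -0.333 0.787
outer loop
vertex -2.224 2.125 0.221
vertex -1.147 3.095 -0.078
vertex -3.013 3.319 1.247
endloop
endfacet
facet normal 0.728 0.655 -0.203
outer loop
vertex -1.935 4.288 0.947
vertex -1.147 3.095 -0.078
vertex -3.036 4.995 -0.721
endloop
endfacet
facet normal -0.519 0.334 -0.787
outer loop
vertex -2.247 3.801 -1.747
vertex -3.325 2.832 -1.447
vertex -3.036 4.995 -0.721
endloop
endfacet
facet normal 0.728 0.655 -0.203
outer loop
vertex -3.036 4.995 -0.721
vertex -1.147 3.095 -0.078
vertex -2.247 3.801 -1.747
endloop
endfacet
facet normal 0.447 -0.678 -0.583
outer loop
vertex -2.247 3.801 -1.747
vertex -2.224 2.125 0.221
vertex -3.325 2.832 -1.447
endloop
endfacet
facet normal 0.449 -0.678 -0.582
outer loop
vertex -1.147 3.095 -0.078
vertex -2.224 2.125 0.221
vertex -2.247 3.801 -1.747
endloop
endfacet
facet normal -0.415 -0.632 0.654
outer loop
vertex -0.85 -2.632 -2.371
vertex -2.074 -1.484 -2.039
vertex -1.821 -3.303 -3.636
endloop
endfacet
facet normal 0.716 -0.671 -0.193
outer loop
vertex -1.106 -2.216 -4.761
vertex -0.85 -2.632 -2.371
vertex -1.821 -3.303 -3.636
endloop
endfacet
facet normal -0.415 -0.632 0.654
outer loop
vertex -1.821 -3.303 -3.636
vertex -2.074 -1.484 -2.039
vertex -3.045 -2.155 -3.304
endloop
endfacet
facet normal -0.562 -0.387 -0.731
outer loop
vertex -3.045 -2.155 -3.304
vertex -1.106 -2.216 -4.761
vertex -1.821 -3.303 -3.636
endloop
endfacet
facet normal 0.562 0.387 0.731
outer loop
vertex -0.85 -2.632 -2.371
vertex -1.359 -0.397 -3.164
vertex -2.074 -1.484 -2.039
endloop
endfacet
facet normal 0.716 -0.671 -0.193
outer loop
vertex -0.135 -1.545 -3.496
vertex -0.85 -2.632 -2.371
vertex -1.106 -2.216 -4.761
endloop
endfacet
facet normal 0.562 0.387 0.731
outer loop
vertex -0.135 -1.545 -3.496
vertex -1.359 -0.397 -3.164
vertex -0.85 -2.632 -2.371
endloop
endfacet
facet normal -0.716 0.671 0.193
outer loop
vertex -2.074 -1.484 -2.039
vertex -1.359 -0.397 -3.164
vertex -3.045 -2.155 -3.304
endloop
endfacet
facet normal -0.562 -0.387 -0.731
outer loop
vertex -2.33 -1.068 -4.429
vertex -1.106 -2.216 -4.761
vertex -3.045 -2.155 -3.304
endloop
endfacet
facet normal -0.716 0.671 0.193
outer loop
vertex -3.045 -2.155 -3.304
vertex -1.359 -0.397 -3.164
vertex -2.33 -1.068 -4.429
endloop
endfacet
facet normal 0.415 0.632 -0.654
outer loop
vertex -2.33 -1.068 -4.429
vertex -0.135 -1.545 -3.496
vertex -1.106 -2.216 -4.761
endloop
endfacet
facet normal 0.415 0.632 -0.654
outer loop
vertex -1.359 -0.397 -3.164
vertex -0.135 -1.545 -3.496
vertex -2.33 -1.068 -4.429
endloop
endfacet
facet normal -0.641 0.367 -0.674
outer loop
vertex -4.877 2.597 2.247
vertex -4.51 3.444 2.359
vertex -3.448 2.186 0.666
endloop
endfacet
facet normal -0.394 -0.911 -0.120
outer loop
vertex -2.73 1.776 1.421
vertex -4.877 2.597 2.247
vertex -3.448 2.186 0.666
endloop
endfacet
facet normal -0.641 0.366 -0.674
outer loop
vertex -3.448 2.186 0.666
vertex -4.51 3.444 2.359
vertex -3.082 3.034 0.778
endloop
endfacet
facet normal 0.659 -0.188 -0.729
outer loop
vertex -3.082 3.034 0.778
vertex -2.73 1.776 1.421
vertex -3.448 2.186 0.666
endloop
endfacet
facet normal -0.658 0.189 0.729
outer loop
vertex -4.877 2.597 2.247
vertex -3.792 3.034 3.114
vertex -4.51 3.444 2.359
endloop
endfacet
facet normal -0.395 -0.911 -0.120
outer loop
vertex -4.158 2.186 3.002
vertex -4.877 2.597 2.247
vertex -2.73 1.776 1.421
endloop
endfacet
facet normal -0.658 0.188 0.729
outer loop
vertex -4.158 2.186 3.002
vertex -3.792 3.034 3.114
vertex -4.877 2.597 2.247
endloop
endfacet
facet normal 0.394 0.911 0.120
outer loop
vertex -4.51 3.444 2.359
vertex -3.792 3.034 3.114
vertex -3.082 3.034 0.778
endloop
endfacet
facet normal 0.658 -0.189 -0.729
outer loop
vertex -2.363 2.623 1.533
vertex -2.73 1.776 1.421
vertex -3.082 3.034 0.778
endloop
endfacet
facet normal 0.395 0.911 0.120
outer loop
vertex -3.082 3.034 0.778
vertex -3.792 3.034 3.114
vertex -2.363 2.623 1.533
endloop
endfacet
facet normal 0.641 -0.367 0.674
outer loop
vertex -2.363 2.623 1.533
vertex -4.158 2.186 3.002
vertex -2.73 1.776 1.421
endloop
endfacet
facet normal 0.641 -0.366 0.675
outer loop
vertex -3.792 3.034 3.114
vertex -4.158 2.186 3.002
vertex -2.363 2.623 1.533
endloop
endfacet

endsolid


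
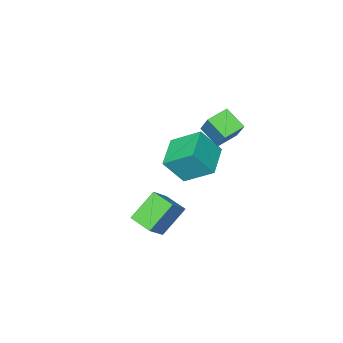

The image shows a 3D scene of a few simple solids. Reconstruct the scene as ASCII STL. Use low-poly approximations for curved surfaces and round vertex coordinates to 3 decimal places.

solid 
facet normal -0.703 0.055 0.709
outer loop
vertex 3.556 2.865 -0.833
vertex 3.416 4.155 -1.072
vertex 2.522 2.568 -1.835
endloop
endfacet
facet normal 0.106 -0.978 0.181
outer loop
vertex 3.844 2.465 -3.168
vertex 3.556 2.865 -0.833
vertex 2.522 2.568 -1.835
endloop
endfacet
facet normal -0.703 0.055 0.709
outer loop
vertex 2.522 2.568 -1.835
vertex 3.416 4.155 -1.072
vertex 2.382 3.859 -2.074
endloop
endfacet
facet normal -0.703 -0.202 -0.682
outer loop
vertex 2.382 3.859 -2.074
vertex 3.844 2.465 -3.168
vertex 2.522 2.568 -1.835
endloop
endfacet
facet normal 0.703 0.203 0.682
outer loop
vertex 3.556 2.865 -0.833
vertex 4.738 4.052 -2.405
vertex 3.416 4.155 -1.072
endloop
endfacet
facet normal 0.105 -0.978 0.180
outer loop
vertex 4.878 2.761 -2.166
vertex 3.556 2.865 -0.833
vertex 3.844 2.465 -3.168
endloop
endfacet
facet normal 0.703 0.202 0.682
outer loop
vertex 4.878 2.761 -2.166
vertex 4.738 4.052 -2.405
vertex 3.556 2.865 -0.833
endloop
endfacet
facet normal -0.105 0.978 -0.180
outer loop
vertex 3.416 4.155 -1.072
vertex 4.738 4.052 -2.405
vertex 2.382 3.859 -2.074
endloop
endfacet
facet normal -0.703 -0.203 -0.682
outer loop
vertex 3.704 3.755 -3.407
vertex 3.844 2.465 -3.168
vertex 2.382 3.859 -2.074
endloop
endfacet
facet normal -0.106 0.978 -0.181
outer loop
vertex 2.382 3.859 -2.074
vertex 4.738 4.052 -2.405
vertex 3.704 3.755 -3.407
endloop
endfacet
facet normal 0.703 -0.055 -0.709
outer loop
vertex 3.704 3.755 -3.407
vertex 4.878 2.761 -2.166
vertex 3.844 2.465 -3.168
endloop
endfacet
facet normal 0.703 -0.055 -0.709
outer loop
vertex 4.738 4.052 -2.405
vertex 4.878 2.761 -2.166
vertex 3.704 3.755 -3.407
endloop
endfacet
facet normal -0.969 0.030 0.246
outer loop
vertex -2.915 0.681 1.211
vertex -3.081 1.845 0.415
vertex -3.299 -0.326 -0.18
endloop
endfacet
facet normal 0.117 -0.820 0.561
outer loop
vertex -2.059 -0.365 -0.495
vertex -2.915 0.681 1.211
vertex -3.299 -0.326 -0.18
endloop
endfacet
facet normal -0.969 0.030 0.246
outer loop
vertex -3.299 -0.326 -0.18
vertex -3.081 1.845 0.415
vertex -3.465 0.838 -0.977
endloop
endfacet
facet normal -0.219 -0.572 -0.790
outer loop
vertex -3.465 0.838 -0.977
vertex -2.059 -0.365 -0.495
vertex -3.299 -0.326 -0.18
endloop
endfacet
facet normal 0.219 0.572 0.791
outer loop
vertex -2.915 0.681 1.211
vertex -1.841 1.806 0.1
vertex -3.081 1.845 0.415
endloop
endfacet
facet normal 0.116 -0.820 0.561
outer loop
vertex -1.675 0.642 0.897
vertex -2.915 0.681 1.211
vertex -2.059 -0.365 -0.495
endloop
endfacet
facet normal 0.218 0.572 0.790
outer loop
vertex -1.675 0.642 0.897
vertex -1.841 1.806 0.1
vertex -2.915 0.681 1.211
endloop
endfacet
facet normal -0.117 0.820 -0.561
outer loop
vertex -3.081 1.845 0.415
vertex -1.841 1.806 0.1
vertex -3.465 0.838 -0.977
endloop
endfacet
facet normal -0.218 -0.572 -0.791
outer loop
vertex -2.225 0.799 -1.291
vertex -2.059 -0.365 -0.495
vertex -3.465 0.838 -0.977
endloop
endfacet
facet normal -0.116 0.819 -0.561
outer loop
vertex -3.465 0.838 -0.977
vertex -1.841 1.806 0.1
vertex -2.225 0.799 -1.291
endloop
endfacet
facet normal 0.969 -0.030 -0.246
outer loop
vertex -2.225 0.799 -1.291
vertex -1.675 0.642 0.897
vertex -2.059 -0.365 -0.495
endloop
endfacet
facet normal 0.969 -0.030 -0.246
outer loop
vertex -1.841 1.806 0.1
vertex -1.675 0.642 0.897
vertex -2.225 0.799 -1.291
endloop
endfacet
facet normal -0.761 -0.607 0.229
outer loop
vertex -2.256 -0.567 -0.924
vertex -3.168 0.031 -2.368
vertex -1.439 -2.013 -2.039
endloop
endfacet
facet normal 0.504 -0.331 0.798
outer loop
vertex 0.068 -0.811 -2.492
vertex -2.256 -0.567 -0.924
vertex -1.439 -2.013 -2.039
endloop
endfacet
facet normal -0.761 -0.607 0.229
outer loop
vertex -1.439 -2.013 -2.039
vertex -3.168 0.031 -2.368
vertex -2.351 -1.414 -3.483
endloop
endfacet
facet normal 0.409 -0.722 -0.558
outer loop
vertex -2.351 -1.414 -3.483
vertex 0.068 -0.811 -2.492
vertex -1.439 -2.013 -2.039
endloop
endfacet
facet normal -0.409 0.723 0.557
outer loop
vertex -2.256 -0.567 -0.924
vertex -1.661 1.233 -2.821
vertex -3.168 0.031 -2.368
endloop
endfacet
facet normal 0.504 -0.331 0.798
outer loop
vertex -0.749 0.634 -1.377
vertex -2.256 -0.567 -0.924
vertex 0.068 -0.811 -2.492
endloop
endfacet
facet normal -0.408 0.723 0.558
outer loop
vertex -0.749 0.634 -1.377
vertex -1.661 1.233 -2.821
vertex -2.256 -0.567 -0.924
endloop
endfacet
facet normal -0.504 0.331 -0.798
outer loop
vertex -3.168 0.031 -2.368
vertex -1.661 1.233 -2.821
vertex -2.351 -1.414 -3.483
endloop
endfacet
facet normal 0.409 -0.723 -0.557
outer loop
vertex -0.844 -0.213 -3.936
vertex 0.068 -0.811 -2.492
vertex -2.351 -1.414 -3.483
endloop
endfacet
facet normal -0.504 0.331 -0.798
outer loop
vertex -2.351 -1.414 -3.483
vertex -1.661 1.233 -2.821
vertex -0.844 -0.213 -3.936
endloop
endfacet
facet normal 0.761 0.607 -0.229
outer loop
vertex -0.844 -0.213 -3.936
vertex -0.749 0.634 -1.377
vertex 0.068 -0.811 -2.492
endloop
endfacet
facet normal 0.761 0.607 -0.229
outer loop
vertex -1.661 1.233 -2.821
vertex -0.749 0.634 -1.377
vertex -0.844 -0.213 -3.936
endloop
endfacet

endsolid


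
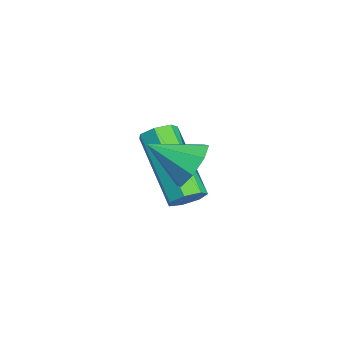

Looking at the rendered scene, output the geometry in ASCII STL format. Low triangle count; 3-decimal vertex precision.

solid 
facet normal 0.199 0.840 -0.505
outer loop
vertex 3.236 3.278 -1.042
vertex 2.833 3.056 -1.57
vertex 2.726 3.431 -0.989
endloop
endfacet
facet normal 0.108 0.017 0.994
outer loop
vertex 3.236 3.278 -1.042
vertex 2.726 3.431 -0.989
vertex 2.587 2.024 -0.95
endloop
endfacet
facet normal 0.202 0.839 -0.505
outer loop
vertex 2.726 3.431 -0.989
vertex 2.833 3.056 -1.57
vertex 2.278 3.366 -1.276
endloop
endfacet
facet normal -0.546 0.077 0.834
outer loop
vertex 2.726 3.431 -0.989
vertex 2.278 3.366 -1.276
vertex 2.587 2.024 -0.95
endloop
endfacet
facet normal 0.202 0.840 -0.504
outer loop
vertex 2.278 3.366 -1.276
vertex 2.833 3.056 -1.57
vertex 2.156 3.119 -1.736
endloop
endfacet
facet normal -0.937 -0.137 0.322
outer loop
vertex 2.278 3.366 -1.276
vertex 2.156 3.119 -1.736
vertex 2.587 2.024 -0.95
endloop
endfacet
facet normal 0.202 0.839 -0.505
outer loop
vertex 2.156 3.119 -1.736
vertex 2.833 3.056 -1.57
vertex 2.431 2.835 -2.098
endloop
endfacet
facet normal -0.832 -0.500 -0.240
outer loop
vertex 2.156 3.119 -1.736
vertex 2.431 2.835 -2.098
vertex 2.587 2.024 -0.95
endloop
endfacet
facet normal 0.200 0.840 -0.504
outer loop
vertex 2.431 2.835 -2.098
vertex 2.833 3.056 -1.57
vertex 2.941 2.682 -2.151
endloop
endfacet
facet normal -0.294 -0.799 -0.524
outer loop
vertex 2.431 2.835 -2.098
vertex 2.941 2.682 -2.151
vertex 2.587 2.024 -0.95
endloop
endfacet
facet normal 0.201 0.840 -0.504
outer loop
vertex 2.941 2.682 -2.151
vertex 2.833 3.056 -1.57
vertex 3.389 2.747 -1.864
endloop
endfacet
facet normal 0.359 -0.859 -0.365
outer loop
vertex 2.941 2.682 -2.151
vertex 3.389 2.747 -1.864
vertex 2.587 2.024 -0.95
endloop
endfacet
facet normal 0.200 0.840 -0.504
outer loop
vertex 3.389 2.747 -1.864
vertex 2.833 3.056 -1.57
vertex 3.511 2.994 -1.404
endloop
endfacet
facet normal 0.750 -0.645 0.148
outer loop
vertex 3.389 2.747 -1.864
vertex 3.511 2.994 -1.404
vertex 2.587 2.024 -0.95
endloop
endfacet
facet normal 0.201 0.839 -0.506
outer loop
vertex 3.511 2.994 -1.404
vertex 2.833 3.056 -1.57
vertex 3.236 3.278 -1.042
endloop
endfacet
facet normal 0.645 -0.282 0.711
outer loop
vertex 3.511 2.994 -1.404
vertex 3.236 3.278 -1.042
vertex 2.587 2.024 -0.95
endloop
endfacet
facet normal 0.761 0.266 -0.592
outer loop
vertex 1.725 3.373 -3.375
vertex 1.545 3.069 -3.743
vertex 1.44 3.56 -3.657
endloop
endfacet
facet normal 0.081 0.866 0.493
outer loop
vertex 1.725 3.373 -3.375
vertex 1.44 3.56 -3.657
vertex 0.075 2.796 -2.09
endloop
endfacet
facet normal 0.081 0.866 0.493
outer loop
vertex 0.075 2.796 -2.09
vertex 1.44 3.56 -3.657
vertex -0.21 2.983 -2.372
endloop
endfacet
facet normal -0.760 -0.265 0.593
outer loop
vertex 0.075 2.796 -2.09
vertex -0.21 2.983 -2.372
vertex -0.105 2.491 -2.457
endloop
endfacet
facet normal 0.760 0.266 -0.593
outer loop
vertex 1.44 3.56 -3.657
vertex 1.545 3.069 -3.743
vertex 1.234 3.377 -4.003
endloop
endfacet
facet normal -0.453 0.871 -0.191
outer loop
vertex 1.44 3.56 -3.657
vertex 1.234 3.377 -4.003
vertex -0.21 2.983 -2.372
endloop
endfacet
facet normal -0.453 0.871 -0.191
outer loop
vertex -0.21 2.983 -2.372
vertex 1.234 3.377 -4.003
vertex -0.416 2.8 -2.718
endloop
endfacet
facet normal -0.761 -0.265 0.593
outer loop
vertex -0.21 2.983 -2.372
vertex -0.416 2.8 -2.718
vertex -0.105 2.491 -2.457
endloop
endfacet
facet normal 0.760 0.267 -0.593
outer loop
vertex 1.234 3.377 -4.003
vertex 1.545 3.069 -3.743
vertex 1.262 2.962 -4.154
endloop
endfacet
facet normal -0.646 0.222 -0.730
outer loop
vertex 1.234 3.377 -4.003
vertex 1.262 2.962 -4.154
vertex -0.416 2.8 -2.718
endloop
endfacet
facet normal -0.646 0.220 -0.730
outer loop
vertex -0.416 2.8 -2.718
vertex 1.262 2.962 -4.154
vertex -0.388 2.385 -2.868
endloop
endfacet
facet normal -0.761 -0.265 0.592
outer loop
vertex -0.416 2.8 -2.718
vertex -0.388 2.385 -2.868
vertex -0.105 2.491 -2.457
endloop
endfacet
facet normal 0.760 0.266 -0.593
outer loop
vertex 1.262 2.962 -4.154
vertex 1.545 3.069 -3.743
vertex 1.504 2.627 -3.994
endloop
endfacet
facet normal -0.352 -0.598 -0.720
outer loop
vertex 1.262 2.962 -4.154
vertex 1.504 2.627 -3.994
vertex -0.388 2.385 -2.868
endloop
endfacet
facet normal -0.353 -0.597 -0.721
outer loop
vertex -0.388 2.385 -2.868
vertex 1.504 2.627 -3.994
vertex -0.146 2.05 -2.709
endloop
endfacet
facet normal -0.760 -0.268 0.592
outer loop
vertex -0.388 2.385 -2.868
vertex -0.146 2.05 -2.709
vertex -0.105 2.491 -2.457
endloop
endfacet
facet normal 0.760 0.266 -0.593
outer loop
vertex 1.504 2.627 -3.994
vertex 1.545 3.069 -3.743
vertex 1.776 2.625 -3.646
endloop
endfacet
facet normal 0.207 -0.964 -0.167
outer loop
vertex 1.504 2.627 -3.994
vertex 1.776 2.625 -3.646
vertex -0.146 2.05 -2.709
endloop
endfacet
facet normal 0.206 -0.964 -0.169
outer loop
vertex -0.146 2.05 -2.709
vertex 1.776 2.625 -3.646
vertex 0.126 2.047 -2.36
endloop
endfacet
facet normal -0.761 -0.267 0.591
outer loop
vertex -0.146 2.05 -2.709
vertex 0.126 2.047 -2.36
vertex -0.105 2.491 -2.457
endloop
endfacet
facet normal 0.760 0.266 -0.593
outer loop
vertex 1.776 2.625 -3.646
vertex 1.545 3.069 -3.743
vertex 1.875 2.957 -3.37
endloop
endfacet
facet normal 0.610 -0.606 0.510
outer loop
vertex 1.776 2.625 -3.646
vertex 1.875 2.957 -3.37
vertex 0.126 2.047 -2.36
endloop
endfacet
facet normal 0.610 -0.604 0.512
outer loop
vertex 0.126 2.047 -2.36
vertex 1.875 2.957 -3.37
vertex 0.224 2.379 -2.085
endloop
endfacet
facet normal -0.760 -0.266 0.592
outer loop
vertex 0.126 2.047 -2.36
vertex 0.224 2.379 -2.085
vertex -0.105 2.491 -2.457
endloop
endfacet
facet normal 0.760 0.267 -0.592
outer loop
vertex 1.875 2.957 -3.37
vertex 1.545 3.069 -3.743
vertex 1.725 3.373 -3.375
endloop
endfacet
facet normal 0.554 0.209 0.806
outer loop
vertex 1.875 2.957 -3.37
vertex 1.725 3.373 -3.375
vertex 0.224 2.379 -2.085
endloop
endfacet
facet normal 0.555 0.208 0.806
outer loop
vertex 0.224 2.379 -2.085
vertex 1.725 3.373 -3.375
vertex 0.075 2.796 -2.09
endloop
endfacet
facet normal -0.761 -0.265 0.593
outer loop
vertex 0.224 2.379 -2.085
vertex 0.075 2.796 -2.09
vertex -0.105 2.491 -2.457
endloop
endfacet

endsolid


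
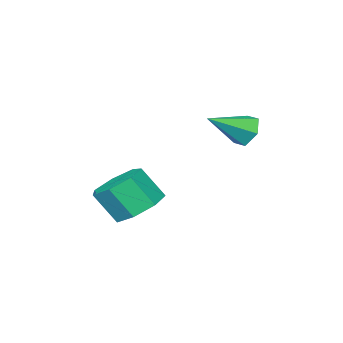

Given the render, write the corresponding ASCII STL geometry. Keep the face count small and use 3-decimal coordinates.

solid 
facet normal -0.824 0.305 -0.477
outer loop
vertex -2.749 -0.075 1.429
vertex -3.123 -0.38 1.88
vertex -2.943 0.249 1.971
endloop
endfacet
facet normal 0.744 0.656 -0.126
outer loop
vertex -2.749 -0.075 1.429
vertex -2.943 0.249 1.971
vertex -1.877 -0.84 2.6
endloop
endfacet
facet normal -0.825 0.305 -0.476
outer loop
vertex -2.943 0.249 1.971
vertex -3.123 -0.38 1.88
vertex -3.316 -0.056 2.422
endloop
endfacet
facet normal 0.281 0.671 0.686
outer loop
vertex -2.943 0.249 1.971
vertex -3.316 -0.056 2.422
vertex -1.877 -0.84 2.6
endloop
endfacet
facet normal -0.825 0.305 -0.476
outer loop
vertex -3.316 -0.056 2.422
vertex -3.123 -0.38 1.88
vertex -3.496 -0.685 2.331
endloop
endfacet
facet normal -0.172 -0.093 0.981
outer loop
vertex -3.316 -0.056 2.422
vertex -3.496 -0.685 2.331
vertex -1.877 -0.84 2.6
endloop
endfacet
facet normal -0.825 0.304 -0.477
outer loop
vertex -3.496 -0.685 2.331
vertex -3.123 -0.38 1.88
vertex -3.302 -1.008 1.789
endloop
endfacet
facet normal -0.160 -0.872 0.462
outer loop
vertex -3.496 -0.685 2.331
vertex -3.302 -1.008 1.789
vertex -1.877 -0.84 2.6
endloop
endfacet
facet normal -0.825 0.304 -0.477
outer loop
vertex -3.302 -1.008 1.789
vertex -3.123 -0.38 1.88
vertex -2.929 -0.703 1.338
endloop
endfacet
facet normal 0.303 -0.887 -0.349
outer loop
vertex -3.302 -1.008 1.789
vertex -2.929 -0.703 1.338
vertex -1.877 -0.84 2.6
endloop
endfacet
facet normal -0.824 0.305 -0.477
outer loop
vertex -2.929 -0.703 1.338
vertex -3.123 -0.38 1.88
vertex -2.749 -0.075 1.429
endloop
endfacet
facet normal 0.756 -0.123 -0.643
outer loop
vertex -2.929 -0.703 1.338
vertex -2.749 -0.075 1.429
vertex -1.877 -0.84 2.6
endloop
endfacet
facet normal -0.294 0.496 -0.817
outer loop
vertex 1.169 -1.566 -1.039
vertex 0.372 -1.402 -0.653
vertex 1.123 -0.907 -0.622
endloop
endfacet
facet normal 0.954 0.204 -0.218
outer loop
vertex 1.169 -1.566 -1.039
vertex 1.123 -0.907 -0.622
vertex 1.544 -2.202 0.007
endloop
endfacet
facet normal 0.954 0.204 -0.219
outer loop
vertex 1.544 -2.202 0.007
vertex 1.123 -0.907 -0.622
vertex 1.499 -1.542 0.424
endloop
endfacet
facet normal 0.294 -0.496 0.817
outer loop
vertex 1.544 -2.202 0.007
vertex 1.499 -1.542 0.424
vertex 0.748 -2.038 0.393
endloop
endfacet
facet normal -0.293 0.496 -0.817
outer loop
vertex 1.123 -0.907 -0.622
vertex 0.372 -1.402 -0.653
vertex 0.512 -0.621 -0.229
endloop
endfacet
facet normal 0.549 0.787 0.281
outer loop
vertex 1.123 -0.907 -0.622
vertex 0.512 -0.621 -0.229
vertex 1.499 -1.542 0.424
endloop
endfacet
facet normal 0.549 0.787 0.281
outer loop
vertex 1.499 -1.542 0.424
vertex 0.512 -0.621 -0.229
vertex 0.888 -1.256 0.817
endloop
endfacet
facet normal 0.294 -0.496 0.817
outer loop
vertex 1.499 -1.542 0.424
vertex 0.888 -1.256 0.817
vertex 0.748 -2.038 0.393
endloop
endfacet
facet normal -0.294 0.496 -0.817
outer loop
vertex 0.512 -0.621 -0.229
vertex 0.372 -1.402 -0.653
vertex -0.204 -0.923 -0.155
endloop
endfacet
facet normal -0.269 0.777 0.569
outer loop
vertex 0.512 -0.621 -0.229
vertex -0.204 -0.923 -0.155
vertex 0.888 -1.256 0.817
endloop
endfacet
facet normal -0.269 0.777 0.569
outer loop
vertex 0.888 -1.256 0.817
vertex -0.204 -0.923 -0.155
vertex 0.172 -1.558 0.891
endloop
endfacet
facet normal 0.294 -0.496 0.817
outer loop
vertex 0.888 -1.256 0.817
vertex 0.172 -1.558 0.891
vertex 0.748 -2.038 0.393
endloop
endfacet
facet normal -0.294 0.496 -0.817
outer loop
vertex -0.204 -0.923 -0.155
vertex 0.372 -1.402 -0.653
vertex -0.487 -1.586 -0.456
endloop
endfacet
facet normal -0.885 0.183 0.429
outer loop
vertex -0.204 -0.923 -0.155
vertex -0.487 -1.586 -0.456
vertex 0.172 -1.558 0.891
endloop
endfacet
facet normal -0.885 0.183 0.429
outer loop
vertex 0.172 -1.558 0.891
vertex -0.487 -1.586 -0.456
vertex -0.111 -2.221 0.59
endloop
endfacet
facet normal 0.293 -0.496 0.817
outer loop
vertex 0.172 -1.558 0.891
vertex -0.111 -2.221 0.59
vertex 0.748 -2.038 0.393
endloop
endfacet
facet normal -0.294 0.495 -0.818
outer loop
vertex -0.487 -1.586 -0.456
vertex 0.372 -1.402 -0.653
vertex -0.122 -2.111 -0.905
endloop
endfacet
facet normal -0.834 -0.551 -0.034
outer loop
vertex -0.487 -1.586 -0.456
vertex -0.122 -2.111 -0.905
vertex -0.111 -2.221 0.59
endloop
endfacet
facet normal -0.835 -0.549 -0.034
outer loop
vertex -0.111 -2.221 0.59
vertex -0.122 -2.111 -0.905
vertex 0.253 -2.746 0.14
endloop
endfacet
facet normal 0.293 -0.497 0.817
outer loop
vertex -0.111 -2.221 0.59
vertex 0.253 -2.746 0.14
vertex 0.748 -2.038 0.393
endloop
endfacet
facet normal -0.295 0.496 -0.817
outer loop
vertex -0.122 -2.111 -0.905
vertex 0.372 -1.402 -0.653
vertex 0.614 -2.102 -1.165
endloop
endfacet
facet normal -0.156 -0.868 -0.471
outer loop
vertex -0.122 -2.111 -0.905
vertex 0.614 -2.102 -1.165
vertex 0.253 -2.746 0.14
endloop
endfacet
facet normal -0.155 -0.868 -0.471
outer loop
vertex 0.253 -2.746 0.14
vertex 0.614 -2.102 -1.165
vertex 0.99 -2.737 -0.119
endloop
endfacet
facet normal 0.293 -0.497 0.817
outer loop
vertex 0.253 -2.746 0.14
vertex 0.99 -2.737 -0.119
vertex 0.748 -2.038 0.393
endloop
endfacet
facet normal -0.294 0.496 -0.817
outer loop
vertex 0.614 -2.102 -1.165
vertex 0.372 -1.402 -0.653
vertex 1.169 -1.566 -1.039
endloop
endfacet
facet normal 0.640 -0.533 -0.554
outer loop
vertex 0.614 -2.102 -1.165
vertex 1.169 -1.566 -1.039
vertex 0.99 -2.737 -0.119
endloop
endfacet
facet normal 0.640 -0.533 -0.553
outer loop
vertex 0.99 -2.737 -0.119
vertex 1.169 -1.566 -1.039
vertex 1.544 -2.202 0.007
endloop
endfacet
facet normal 0.294 -0.497 0.817
outer loop
vertex 0.99 -2.737 -0.119
vertex 1.544 -2.202 0.007
vertex 0.748 -2.038 0.393
endloop
endfacet

endsolid


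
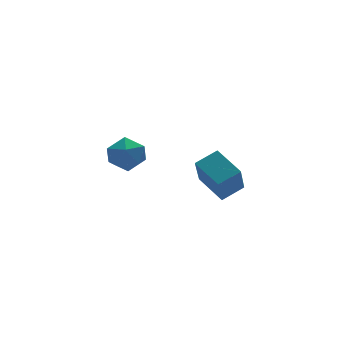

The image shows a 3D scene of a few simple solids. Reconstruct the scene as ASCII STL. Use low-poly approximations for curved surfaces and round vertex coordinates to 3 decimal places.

solid 
facet normal -0.300 -0.441 0.846
outer loop
vertex 3.324 1.918 -2.704
vertex 2.306 1.794 -3.129
vertex 3.721 0.573 -3.264
endloop
endfacet
facet normal 0.917 0.111 0.383
outer loop
vertex 4.234 1.326 -4.711
vertex 3.324 1.918 -2.704
vertex 3.721 0.573 -3.264
endloop
endfacet
facet normal -0.300 -0.441 0.846
outer loop
vertex 3.721 0.573 -3.264
vertex 2.306 1.794 -3.129
vertex 2.703 0.449 -3.689
endloop
endfacet
facet normal 0.263 -0.891 -0.370
outer loop
vertex 2.703 0.449 -3.689
vertex 4.234 1.326 -4.711
vertex 3.721 0.573 -3.264
endloop
endfacet
facet normal -0.263 0.891 0.370
outer loop
vertex 3.324 1.918 -2.704
vertex 2.819 2.547 -4.576
vertex 2.306 1.794 -3.129
endloop
endfacet
facet normal 0.917 0.111 0.383
outer loop
vertex 3.837 2.671 -4.151
vertex 3.324 1.918 -2.704
vertex 4.234 1.326 -4.711
endloop
endfacet
facet normal -0.263 0.891 0.370
outer loop
vertex 3.837 2.671 -4.151
vertex 2.819 2.547 -4.576
vertex 3.324 1.918 -2.704
endloop
endfacet
facet normal -0.917 -0.111 -0.383
outer loop
vertex 2.306 1.794 -3.129
vertex 2.819 2.547 -4.576
vertex 2.703 0.449 -3.689
endloop
endfacet
facet normal 0.263 -0.891 -0.370
outer loop
vertex 3.216 1.202 -5.136
vertex 4.234 1.326 -4.711
vertex 2.703 0.449 -3.689
endloop
endfacet
facet normal -0.917 -0.111 -0.383
outer loop
vertex 2.703 0.449 -3.689
vertex 2.819 2.547 -4.576
vertex 3.216 1.202 -5.136
endloop
endfacet
facet normal 0.300 0.441 -0.846
outer loop
vertex 3.216 1.202 -5.136
vertex 3.837 2.671 -4.151
vertex 4.234 1.326 -4.711
endloop
endfacet
facet normal 0.300 0.441 -0.846
outer loop
vertex 2.819 2.547 -4.576
vertex 3.837 2.671 -4.151
vertex 3.216 1.202 -5.136
endloop
endfacet
facet normal 0.253 0.783 0.568
outer loop
vertex -1.653 0.219 -0.354
vertex -1.44 -0.309 0.279
vertex -0.857 -0.079 -0.298
endloop
endfacet
facet normal 0.356 0.926 -0.124
outer loop
vertex -1.653 0.219 -0.354
vertex -0.857 -0.079 -0.298
vertex -1.243 -0.032 -1.056
endloop
endfacet
facet normal -0.268 0.847 -0.459
outer loop
vertex -1.653 0.219 -0.354
vertex -1.243 -0.032 -1.056
vertex -2.063 -0.233 -0.948
endloop
endfacet
facet normal -0.756 0.654 0.024
outer loop
vertex -1.653 0.219 -0.354
vertex -2.063 -0.233 -0.948
vertex -2.185 -0.405 -0.122
endloop
endfacet
facet normal -0.434 0.615 0.659
outer loop
vertex -1.653 0.219 -0.354
vertex -2.185 -0.405 -0.122
vertex -1.44 -0.309 0.279
endloop
endfacet
facet normal 0.810 0.443 -0.385
outer loop
vertex -1.243 -0.032 -1.056
vertex -0.857 -0.079 -0.298
vertex -0.775 -0.715 -0.858
endloop
endfacet
facet normal 0.645 0.210 0.735
outer loop
vertex -0.857 -0.079 -0.298
vertex -1.44 -0.309 0.279
vertex -0.897 -0.887 -0.032
endloop
endfacet
facet normal -0.467 -0.064 0.882
outer loop
vertex -1.44 -0.309 0.279
vertex -2.185 -0.405 -0.122
vertex -1.717 -1.088 0.076
endloop
endfacet
facet normal -0.989 0.001 -0.146
outer loop
vertex -2.185 -0.405 -0.122
vertex -2.063 -0.233 -0.948
vertex -2.103 -1.041 -0.682
endloop
endfacet
facet normal -0.199 0.313 -0.929
outer loop
vertex -2.063 -0.233 -0.948
vertex -1.243 -0.032 -1.056
vertex -1.52 -0.811 -1.259
endloop
endfacet
facet normal 0.756 -0.654 -0.024
outer loop
vertex -1.307 -1.339 -0.626
vertex -0.775 -0.715 -0.858
vertex -0.897 -0.887 -0.032
endloop
endfacet
facet normal 0.268 -0.847 0.459
outer loop
vertex -1.307 -1.339 -0.626
vertex -0.897 -0.887 -0.032
vertex -1.717 -1.088 0.076
endloop
endfacet
facet normal -0.356 -0.926 0.124
outer loop
vertex -1.307 -1.339 -0.626
vertex -1.717 -1.088 0.076
vertex -2.103 -1.041 -0.682
endloop
endfacet
facet normal -0.253 -0.783 -0.568
outer loop
vertex -1.307 -1.339 -0.626
vertex -2.103 -1.041 -0.682
vertex -1.52 -0.811 -1.259
endloop
endfacet
facet normal 0.434 -0.615 -0.659
outer loop
vertex -1.307 -1.339 -0.626
vertex -1.52 -0.811 -1.259
vertex -0.775 -0.715 -0.858
endloop
endfacet
facet normal 0.989 -0.001 0.146
outer loop
vertex -0.897 -0.887 -0.032
vertex -0.775 -0.715 -0.858
vertex -0.857 -0.079 -0.298
endloop
endfacet
facet normal 0.199 -0.313 0.929
outer loop
vertex -1.717 -1.088 0.076
vertex -0.897 -0.887 -0.032
vertex -1.44 -0.309 0.279
endloop
endfacet
facet normal -0.810 -0.443 0.385
outer loop
vertex -2.103 -1.041 -0.682
vertex -1.717 -1.088 0.076
vertex -2.185 -0.405 -0.122
endloop
endfacet
facet normal -0.645 -0.210 -0.735
outer loop
vertex -1.52 -0.811 -1.259
vertex -2.103 -1.041 -0.682
vertex -2.063 -0.233 -0.948
endloop
endfacet
facet normal 0.467 0.064 -0.882
outer loop
vertex -0.775 -0.715 -0.858
vertex -1.52 -0.811 -1.259
vertex -1.243 -0.032 -1.056
endloop
endfacet

endsolid


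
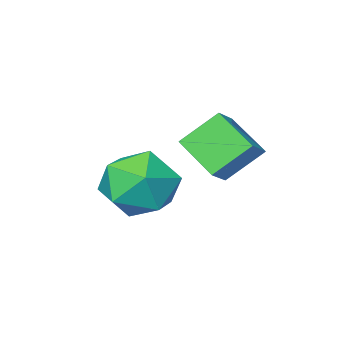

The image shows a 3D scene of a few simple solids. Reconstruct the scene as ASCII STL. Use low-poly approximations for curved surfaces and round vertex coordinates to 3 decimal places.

solid 
facet normal -0.743 -0.378 -0.552
outer loop
vertex 2.978 -0.024 3.412
vertex 2.036 0.412 4.381
vertex 2.844 1.303 2.684
endloop
endfacet
facet normal 0.663 -0.308 -0.683
outer loop
vertex 3.484 1.628 3.159
vertex 2.978 -0.024 3.412
vertex 2.844 1.303 2.684
endloop
endfacet
facet normal -0.744 -0.377 -0.552
outer loop
vertex 2.844 1.303 2.684
vertex 2.036 0.412 4.381
vertex 1.903 1.74 3.653
endloop
endfacet
facet normal -0.088 0.873 -0.479
outer loop
vertex 1.903 1.74 3.653
vertex 3.484 1.628 3.159
vertex 2.844 1.303 2.684
endloop
endfacet
facet normal 0.088 -0.873 0.479
outer loop
vertex 2.978 -0.024 3.412
vertex 2.676 0.737 4.856
vertex 2.036 0.412 4.381
endloop
endfacet
facet normal 0.663 -0.308 -0.682
outer loop
vertex 3.617 0.3 3.887
vertex 2.978 -0.024 3.412
vertex 3.484 1.628 3.159
endloop
endfacet
facet normal 0.087 -0.874 0.479
outer loop
vertex 3.617 0.3 3.887
vertex 2.676 0.737 4.856
vertex 2.978 -0.024 3.412
endloop
endfacet
facet normal -0.663 0.308 0.683
outer loop
vertex 2.036 0.412 4.381
vertex 2.676 0.737 4.856
vertex 1.903 1.74 3.653
endloop
endfacet
facet normal -0.088 0.874 -0.478
outer loop
vertex 2.542 2.064 4.128
vertex 3.484 1.628 3.159
vertex 1.903 1.74 3.653
endloop
endfacet
facet normal -0.663 0.307 0.682
outer loop
vertex 1.903 1.74 3.653
vertex 2.676 0.737 4.856
vertex 2.542 2.064 4.128
endloop
endfacet
facet normal 0.743 0.377 0.553
outer loop
vertex 2.542 2.064 4.128
vertex 3.617 0.3 3.887
vertex 3.484 1.628 3.159
endloop
endfacet
facet normal 0.744 0.378 0.552
outer loop
vertex 2.676 0.737 4.856
vertex 3.617 0.3 3.887
vertex 2.542 2.064 4.128
endloop
endfacet
facet normal -0.131 0.978 0.160
outer loop
vertex 3.915 -0.178 1.278
vertex 3.032 -0.435 2.126
vertex 4.228 -0.332 2.479
endloop
endfacet
facet normal 0.541 0.840 -0.033
outer loop
vertex 3.915 -0.178 1.278
vertex 4.228 -0.332 2.479
vertex 4.942 -0.827 1.579
endloop
endfacet
facet normal 0.526 0.522 -0.671
outer loop
vertex 3.915 -0.178 1.278
vertex 4.942 -0.827 1.579
vertex 4.187 -1.236 0.669
endloop
endfacet
facet normal -0.155 0.463 -0.873
outer loop
vertex 3.915 -0.178 1.278
vertex 4.187 -1.236 0.669
vertex 3.007 -0.994 1.007
endloop
endfacet
facet normal -0.562 0.745 -0.360
outer loop
vertex 3.915 -0.178 1.278
vertex 3.007 -0.994 1.007
vertex 3.032 -0.435 2.126
endloop
endfacet
facet normal 0.815 0.379 0.438
outer loop
vertex 4.942 -0.827 1.579
vertex 4.228 -0.332 2.479
vertex 4.693 -1.486 2.613
endloop
endfacet
facet normal -0.273 0.602 0.750
outer loop
vertex 4.228 -0.332 2.479
vertex 3.032 -0.435 2.126
vertex 3.513 -1.244 2.951
endloop
endfacet
facet normal -0.970 0.225 -0.091
outer loop
vertex 3.032 -0.435 2.126
vertex 3.007 -0.994 1.007
vertex 2.758 -1.653 2.041
endloop
endfacet
facet normal -0.312 -0.233 -0.921
outer loop
vertex 3.007 -0.994 1.007
vertex 4.187 -1.236 0.669
vertex 3.472 -2.148 1.141
endloop
endfacet
facet normal 0.792 -0.137 -0.595
outer loop
vertex 4.187 -1.236 0.669
vertex 4.942 -0.827 1.579
vertex 4.668 -2.045 1.494
endloop
endfacet
facet normal 0.155 -0.463 0.873
outer loop
vertex 3.785 -2.302 2.342
vertex 4.693 -1.486 2.613
vertex 3.513 -1.244 2.951
endloop
endfacet
facet normal -0.526 -0.522 0.671
outer loop
vertex 3.785 -2.302 2.342
vertex 3.513 -1.244 2.951
vertex 2.758 -1.653 2.041
endloop
endfacet
facet normal -0.541 -0.840 0.033
outer loop
vertex 3.785 -2.302 2.342
vertex 2.758 -1.653 2.041
vertex 3.472 -2.148 1.141
endloop
endfacet
facet normal 0.131 -0.978 -0.160
outer loop
vertex 3.785 -2.302 2.342
vertex 3.472 -2.148 1.141
vertex 4.668 -2.045 1.494
endloop
endfacet
facet normal 0.562 -0.745 0.360
outer loop
vertex 3.785 -2.302 2.342
vertex 4.668 -2.045 1.494
vertex 4.693 -1.486 2.613
endloop
endfacet
facet normal 0.312 0.233 0.921
outer loop
vertex 3.513 -1.244 2.951
vertex 4.693 -1.486 2.613
vertex 4.228 -0.332 2.479
endloop
endfacet
facet normal -0.792 0.137 0.595
outer loop
vertex 2.758 -1.653 2.041
vertex 3.513 -1.244 2.951
vertex 3.032 -0.435 2.126
endloop
endfacet
facet normal -0.815 -0.379 -0.438
outer loop
vertex 3.472 -2.148 1.141
vertex 2.758 -1.653 2.041
vertex 3.007 -0.994 1.007
endloop
endfacet
facet normal 0.273 -0.602 -0.750
outer loop
vertex 4.668 -2.045 1.494
vertex 3.472 -2.148 1.141
vertex 4.187 -1.236 0.669
endloop
endfacet
facet normal 0.970 -0.225 0.091
outer loop
vertex 4.693 -1.486 2.613
vertex 4.668 -2.045 1.494
vertex 4.942 -0.827 1.579
endloop
endfacet

endsolid
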